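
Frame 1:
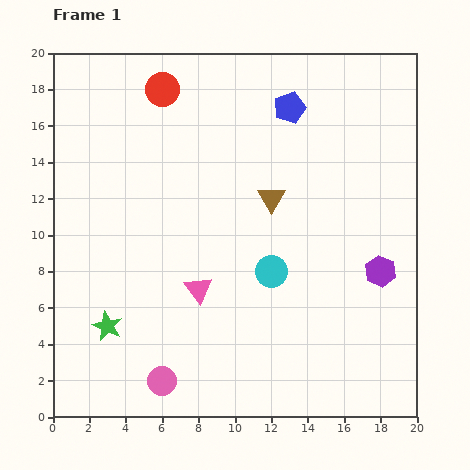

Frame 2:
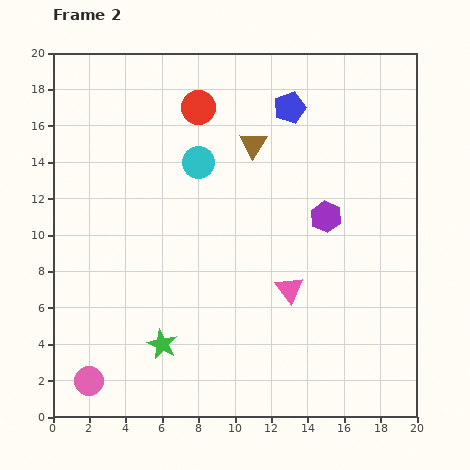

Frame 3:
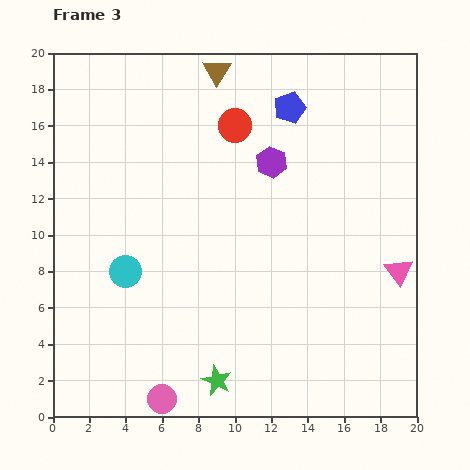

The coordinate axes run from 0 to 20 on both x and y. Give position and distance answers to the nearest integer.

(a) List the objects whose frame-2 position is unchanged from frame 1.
the blue pentagon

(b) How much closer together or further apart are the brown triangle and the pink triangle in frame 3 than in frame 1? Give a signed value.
+9

Distance in frame 1: 6. Distance in frame 3: 15.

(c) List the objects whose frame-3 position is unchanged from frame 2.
the blue pentagon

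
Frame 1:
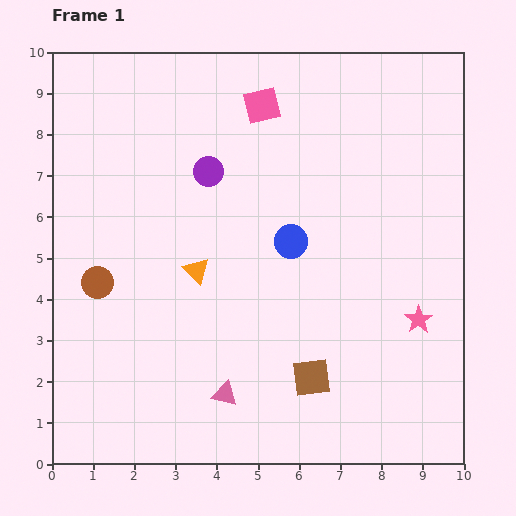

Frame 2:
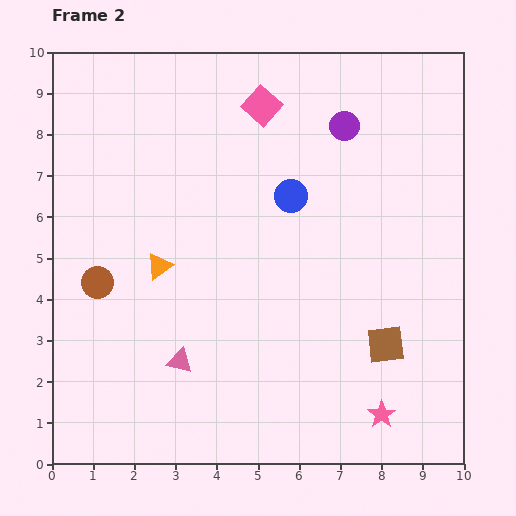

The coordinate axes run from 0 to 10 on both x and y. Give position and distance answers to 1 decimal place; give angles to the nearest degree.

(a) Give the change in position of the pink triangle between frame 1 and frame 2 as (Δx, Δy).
(-1.1, 0.8)

The pink triangle was at (4.2, 1.7) in frame 1 and (3.1, 2.5) in frame 2.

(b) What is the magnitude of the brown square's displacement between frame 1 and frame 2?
2.0

The brown square moved from (6.3, 2.1) to (8.1, 2.9), a distance of √(1.8² + 0.8²) ≈ 2.0.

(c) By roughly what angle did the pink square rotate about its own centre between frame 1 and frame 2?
35° counter-clockwise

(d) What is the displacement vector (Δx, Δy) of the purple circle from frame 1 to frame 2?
(3.3, 1.1)

The purple circle was at (3.8, 7.1) in frame 1 and (7.1, 8.2) in frame 2.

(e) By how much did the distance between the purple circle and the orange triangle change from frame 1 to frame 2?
+3.2

Distance in frame 1: 2.4. Distance in frame 2: 5.6.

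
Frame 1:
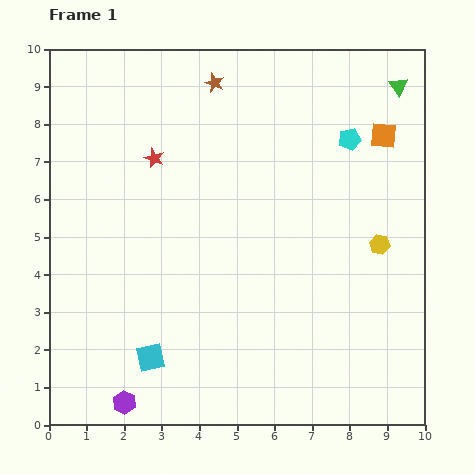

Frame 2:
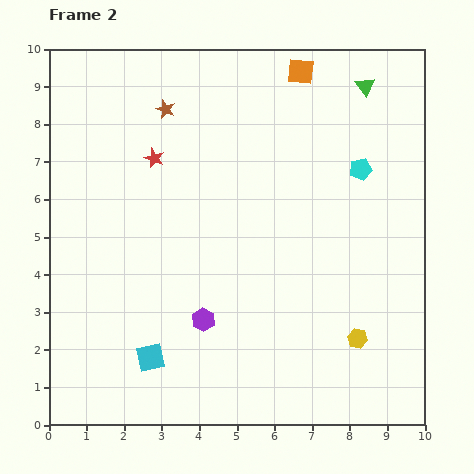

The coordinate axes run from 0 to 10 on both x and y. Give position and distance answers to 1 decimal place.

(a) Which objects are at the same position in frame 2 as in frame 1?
the red star, the cyan square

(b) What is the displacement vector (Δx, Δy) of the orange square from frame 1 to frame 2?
(-2.2, 1.7)

The orange square was at (8.9, 7.7) in frame 1 and (6.7, 9.4) in frame 2.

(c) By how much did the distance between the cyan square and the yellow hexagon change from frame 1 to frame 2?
-1.3

Distance in frame 1: 6.8. Distance in frame 2: 5.5.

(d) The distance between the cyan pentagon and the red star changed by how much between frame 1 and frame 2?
+0.3

Distance in frame 1: 5.2. Distance in frame 2: 5.5.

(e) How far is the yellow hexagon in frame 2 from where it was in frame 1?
2.6

The yellow hexagon moved from (8.8, 4.8) to (8.2, 2.3), a distance of √(0.6² + 2.5²) ≈ 2.6.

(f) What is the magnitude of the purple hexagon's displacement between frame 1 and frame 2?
3.0

The purple hexagon moved from (2.0, 0.6) to (4.1, 2.8), a distance of √(2.1² + 2.2²) ≈ 3.0.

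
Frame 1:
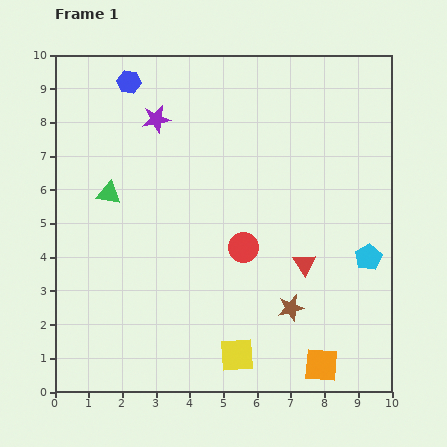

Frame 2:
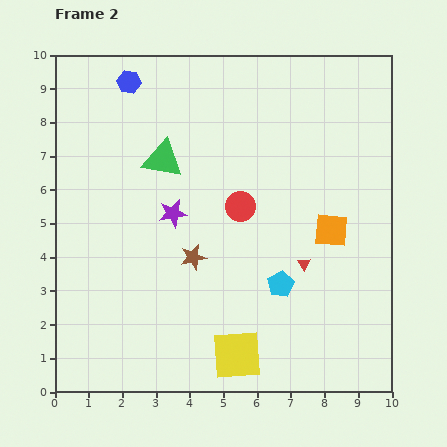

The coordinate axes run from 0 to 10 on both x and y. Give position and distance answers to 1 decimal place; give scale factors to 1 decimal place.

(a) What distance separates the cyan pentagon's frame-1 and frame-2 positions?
2.7

The cyan pentagon moved from (9.3, 4.0) to (6.7, 3.2), a distance of √(2.6² + 0.8²) ≈ 2.7.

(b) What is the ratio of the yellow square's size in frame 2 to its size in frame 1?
1.4×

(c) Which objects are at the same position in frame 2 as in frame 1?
the blue hexagon, the red triangle, the yellow square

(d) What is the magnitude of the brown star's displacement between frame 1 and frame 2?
3.3

The brown star moved from (7.0, 2.5) to (4.1, 4.0), a distance of √(2.9² + 1.5²) ≈ 3.3.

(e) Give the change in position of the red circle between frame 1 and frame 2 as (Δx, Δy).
(-0.1, 1.2)

The red circle was at (5.6, 4.3) in frame 1 and (5.5, 5.5) in frame 2.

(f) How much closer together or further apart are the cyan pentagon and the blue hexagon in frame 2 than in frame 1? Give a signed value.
-1.3

Distance in frame 1: 8.8. Distance in frame 2: 7.5.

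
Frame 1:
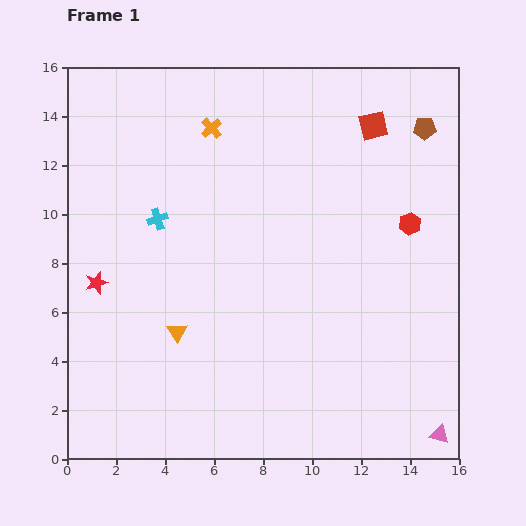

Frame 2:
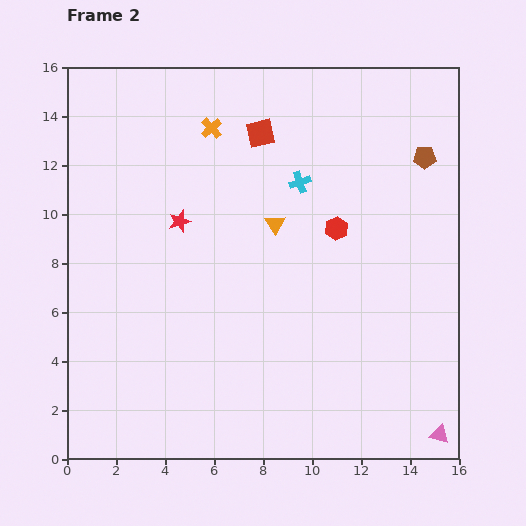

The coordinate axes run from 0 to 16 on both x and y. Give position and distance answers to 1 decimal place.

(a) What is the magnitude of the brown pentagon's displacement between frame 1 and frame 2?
1.2

The brown pentagon moved from (14.6, 13.5) to (14.6, 12.3), a distance of √(0.0² + 1.2²) ≈ 1.2.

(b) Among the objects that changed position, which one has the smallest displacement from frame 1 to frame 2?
the brown pentagon

(moved 1.2)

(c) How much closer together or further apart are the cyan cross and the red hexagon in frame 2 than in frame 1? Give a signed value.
-7.9

Distance in frame 1: 10.3. Distance in frame 2: 2.4.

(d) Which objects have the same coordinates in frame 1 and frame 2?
the pink triangle, the orange cross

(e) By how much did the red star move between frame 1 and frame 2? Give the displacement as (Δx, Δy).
(3.4, 2.5)

The red star was at (1.2, 7.2) in frame 1 and (4.6, 9.7) in frame 2.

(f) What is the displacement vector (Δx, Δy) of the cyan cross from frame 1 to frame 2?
(5.8, 1.5)

The cyan cross was at (3.7, 9.8) in frame 1 and (9.5, 11.3) in frame 2.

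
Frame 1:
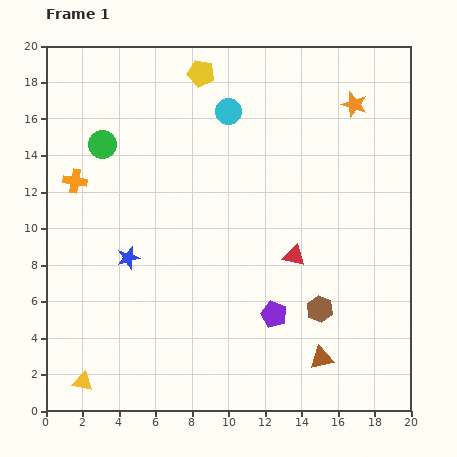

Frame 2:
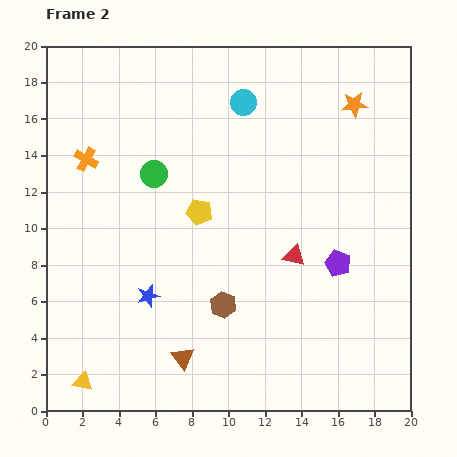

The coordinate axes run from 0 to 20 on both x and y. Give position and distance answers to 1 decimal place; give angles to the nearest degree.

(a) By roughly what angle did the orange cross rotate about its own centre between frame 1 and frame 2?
20° clockwise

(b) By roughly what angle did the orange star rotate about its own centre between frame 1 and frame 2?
24° counter-clockwise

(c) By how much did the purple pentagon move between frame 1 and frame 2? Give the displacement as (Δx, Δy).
(3.5, 2.8)

The purple pentagon was at (12.5, 5.3) in frame 1 and (16.0, 8.1) in frame 2.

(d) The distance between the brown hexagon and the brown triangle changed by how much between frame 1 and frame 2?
+0.9

Distance in frame 1: 2.7. Distance in frame 2: 3.6.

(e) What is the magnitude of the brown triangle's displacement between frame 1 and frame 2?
7.6

The brown triangle moved from (15.1, 2.9) to (7.5, 2.9), a distance of √(7.6² + 0.0²) ≈ 7.6.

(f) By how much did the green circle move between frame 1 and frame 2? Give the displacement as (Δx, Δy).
(2.8, -1.6)

The green circle was at (3.1, 14.6) in frame 1 and (5.9, 13.0) in frame 2.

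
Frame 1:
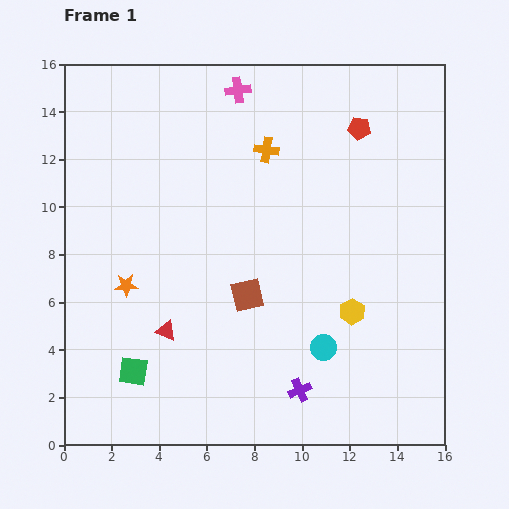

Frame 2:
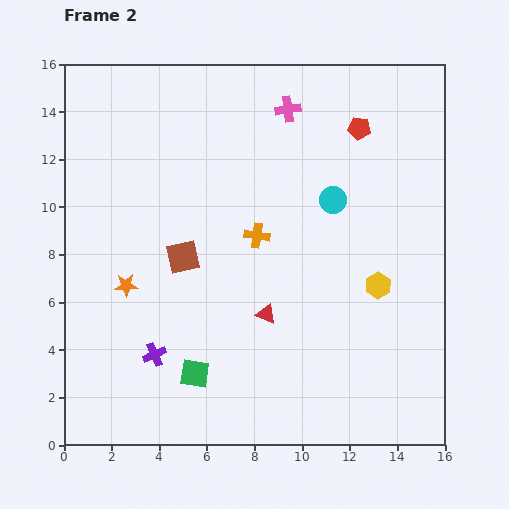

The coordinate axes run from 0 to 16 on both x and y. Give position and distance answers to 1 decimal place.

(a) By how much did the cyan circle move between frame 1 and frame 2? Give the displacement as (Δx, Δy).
(0.4, 6.2)

The cyan circle was at (10.9, 4.1) in frame 1 and (11.3, 10.3) in frame 2.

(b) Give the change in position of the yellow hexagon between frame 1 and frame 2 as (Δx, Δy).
(1.1, 1.1)

The yellow hexagon was at (12.1, 5.6) in frame 1 and (13.2, 6.7) in frame 2.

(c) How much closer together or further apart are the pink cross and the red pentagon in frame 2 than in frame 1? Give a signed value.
-2.2

Distance in frame 1: 5.3. Distance in frame 2: 3.1.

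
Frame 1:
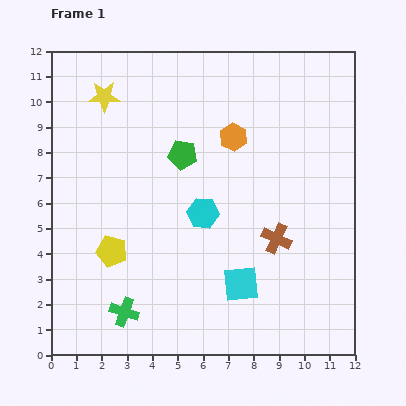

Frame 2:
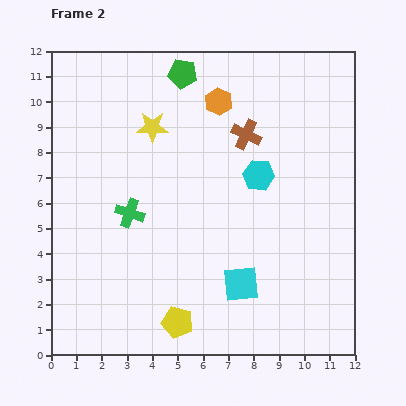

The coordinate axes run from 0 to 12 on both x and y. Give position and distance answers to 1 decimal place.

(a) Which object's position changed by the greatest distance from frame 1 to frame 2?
the brown cross

(moved 4.3; next 3.9)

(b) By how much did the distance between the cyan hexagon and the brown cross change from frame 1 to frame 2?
-1.4

Distance in frame 1: 3.1. Distance in frame 2: 1.7.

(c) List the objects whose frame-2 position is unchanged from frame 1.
the cyan square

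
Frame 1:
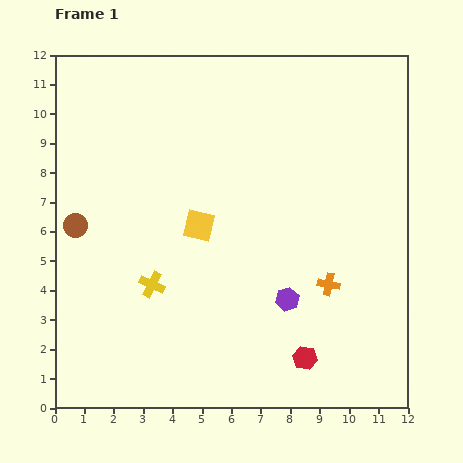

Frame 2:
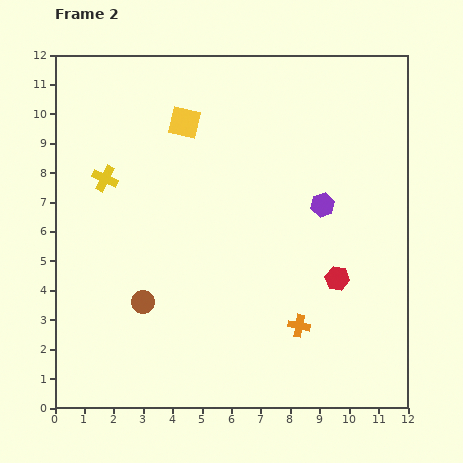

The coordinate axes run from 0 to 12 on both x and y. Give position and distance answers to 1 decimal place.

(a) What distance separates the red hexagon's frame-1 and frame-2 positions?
2.9

The red hexagon moved from (8.5, 1.7) to (9.6, 4.4), a distance of √(1.1² + 2.7²) ≈ 2.9.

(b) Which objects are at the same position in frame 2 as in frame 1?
none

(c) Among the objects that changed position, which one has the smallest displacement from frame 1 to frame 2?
the orange cross

(moved 1.7)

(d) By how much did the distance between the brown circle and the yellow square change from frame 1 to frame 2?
+2.1

Distance in frame 1: 4.2. Distance in frame 2: 6.3.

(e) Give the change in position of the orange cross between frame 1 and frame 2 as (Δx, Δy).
(-1.0, -1.4)

The orange cross was at (9.3, 4.2) in frame 1 and (8.3, 2.8) in frame 2.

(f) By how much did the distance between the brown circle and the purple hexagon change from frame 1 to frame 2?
-0.7

Distance in frame 1: 7.6. Distance in frame 2: 6.9.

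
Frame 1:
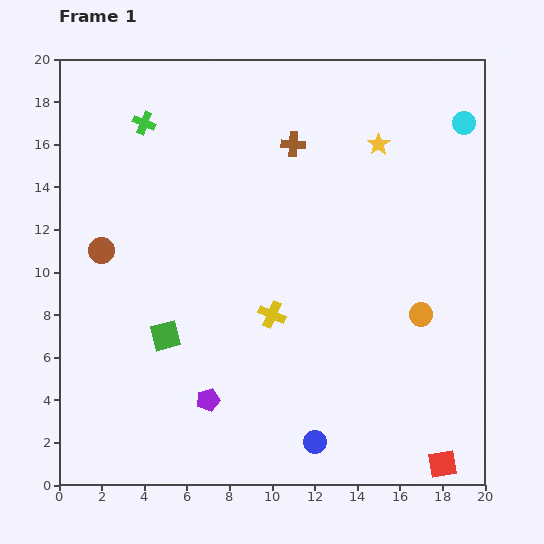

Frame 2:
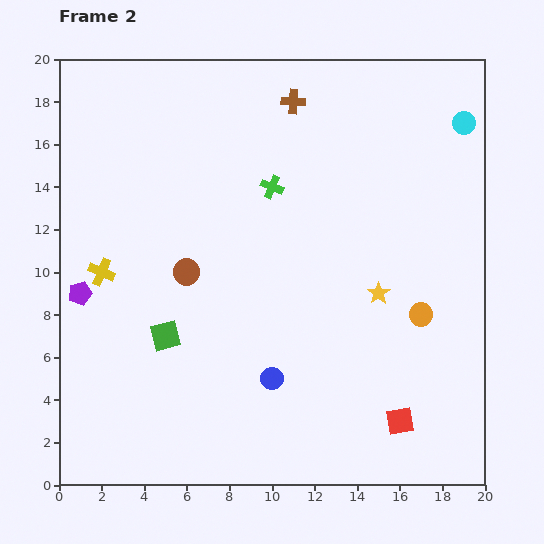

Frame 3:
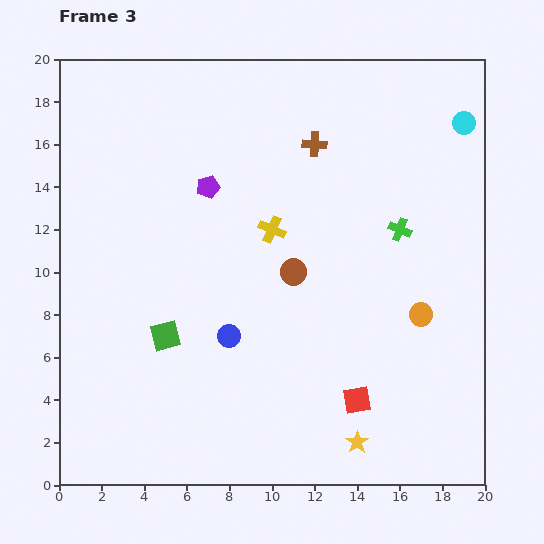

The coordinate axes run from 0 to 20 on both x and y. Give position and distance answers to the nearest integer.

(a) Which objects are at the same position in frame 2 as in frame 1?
the cyan circle, the green square, the orange circle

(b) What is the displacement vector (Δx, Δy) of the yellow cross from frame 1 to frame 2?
(-8, 2)

The yellow cross was at (10, 8) in frame 1 and (2, 10) in frame 2.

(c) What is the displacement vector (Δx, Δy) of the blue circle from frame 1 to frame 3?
(-4, 5)

The blue circle was at (12, 2) in frame 1 and (8, 7) in frame 3.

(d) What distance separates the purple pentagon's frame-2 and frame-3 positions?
8

The purple pentagon moved from (1, 9) to (7, 14), a distance of √(6² + 5²) ≈ 8.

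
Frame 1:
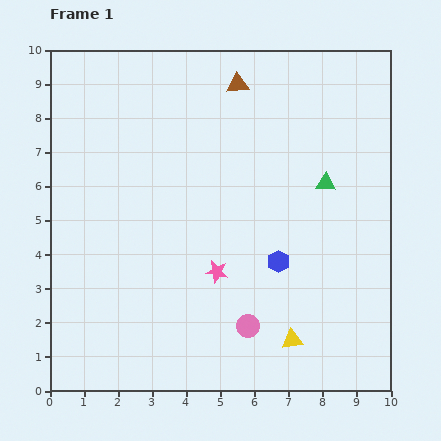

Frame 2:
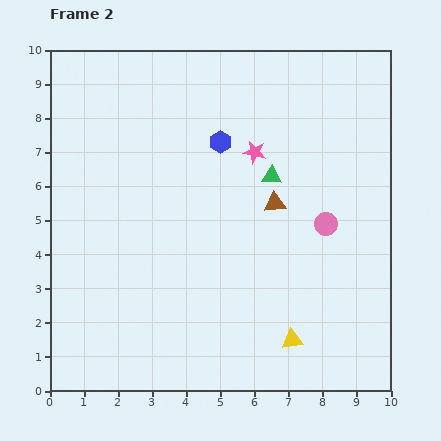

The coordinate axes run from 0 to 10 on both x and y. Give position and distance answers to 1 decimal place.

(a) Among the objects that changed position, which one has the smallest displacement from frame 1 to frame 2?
the green triangle

(moved 1.6)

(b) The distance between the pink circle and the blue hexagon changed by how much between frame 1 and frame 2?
+1.8

Distance in frame 1: 2.1. Distance in frame 2: 3.9.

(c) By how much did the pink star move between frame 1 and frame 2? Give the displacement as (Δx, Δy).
(1.1, 3.5)

The pink star was at (4.9, 3.5) in frame 1 and (6.0, 7.0) in frame 2.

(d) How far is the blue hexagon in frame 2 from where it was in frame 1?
3.9

The blue hexagon moved from (6.7, 3.8) to (5.0, 7.3), a distance of √(1.7² + 3.5²) ≈ 3.9.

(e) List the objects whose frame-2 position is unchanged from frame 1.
the yellow triangle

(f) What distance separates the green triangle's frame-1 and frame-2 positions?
1.6

The green triangle moved from (8.1, 6.1) to (6.5, 6.3), a distance of √(1.6² + 0.2²) ≈ 1.6.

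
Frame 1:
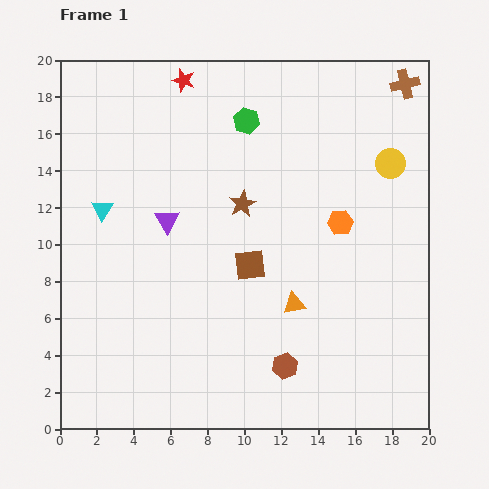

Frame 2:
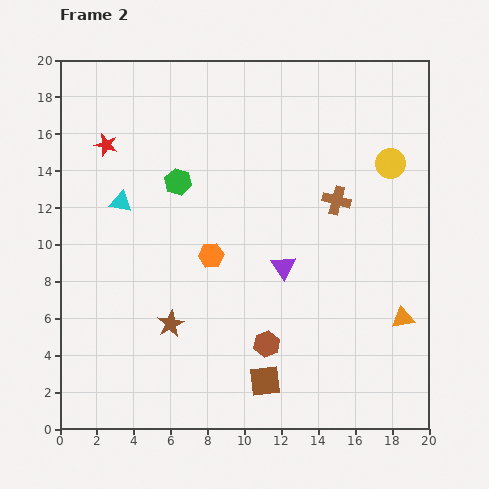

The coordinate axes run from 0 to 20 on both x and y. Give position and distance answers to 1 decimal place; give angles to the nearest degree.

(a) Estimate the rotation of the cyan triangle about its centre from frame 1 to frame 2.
53° counter-clockwise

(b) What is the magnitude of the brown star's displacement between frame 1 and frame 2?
7.6

The brown star moved from (9.9, 12.2) to (6.0, 5.7), a distance of √(3.9² + 6.5²) ≈ 7.6.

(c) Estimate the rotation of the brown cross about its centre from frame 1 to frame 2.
30° clockwise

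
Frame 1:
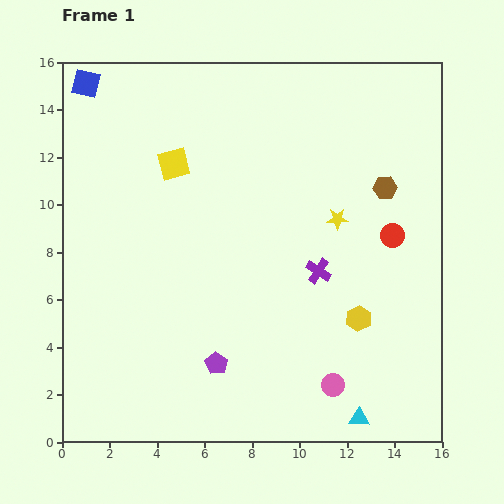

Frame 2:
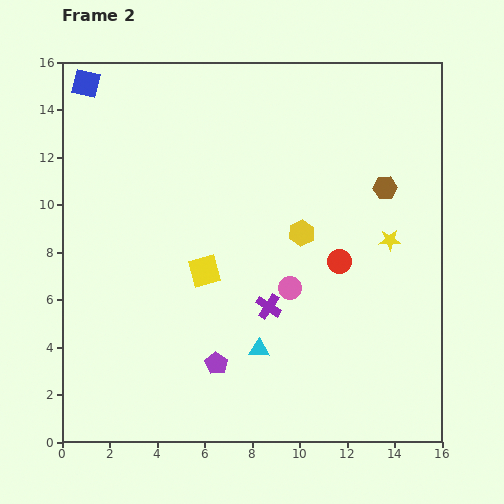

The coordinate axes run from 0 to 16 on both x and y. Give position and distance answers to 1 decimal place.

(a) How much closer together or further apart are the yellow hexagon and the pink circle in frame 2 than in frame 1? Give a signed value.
-0.6

Distance in frame 1: 3.0. Distance in frame 2: 2.4.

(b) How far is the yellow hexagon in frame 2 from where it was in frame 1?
4.3

The yellow hexagon moved from (12.5, 5.2) to (10.1, 8.8), a distance of √(2.4² + 3.6²) ≈ 4.3.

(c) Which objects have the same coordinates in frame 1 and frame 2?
the purple pentagon, the brown hexagon, the blue square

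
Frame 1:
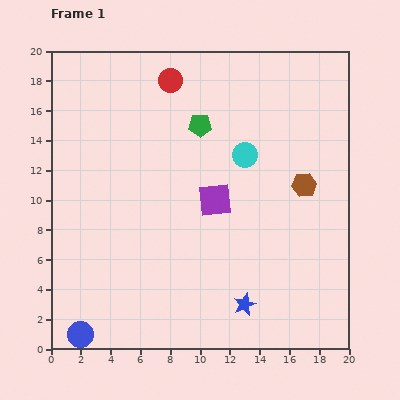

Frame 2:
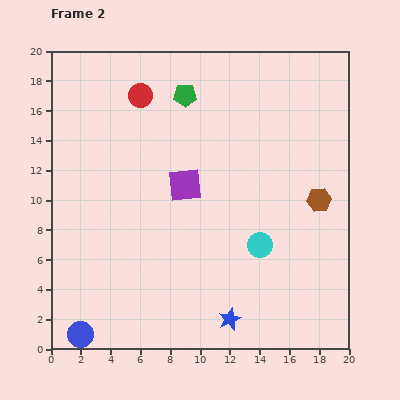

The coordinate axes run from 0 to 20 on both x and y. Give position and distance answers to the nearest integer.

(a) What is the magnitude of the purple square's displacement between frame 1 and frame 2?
2

The purple square moved from (11, 10) to (9, 11), a distance of √(2² + 1²) ≈ 2.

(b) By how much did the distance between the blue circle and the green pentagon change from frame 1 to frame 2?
+1

Distance in frame 1: 16. Distance in frame 2: 17.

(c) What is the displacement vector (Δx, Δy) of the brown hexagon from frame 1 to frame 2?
(1, -1)

The brown hexagon was at (17, 11) in frame 1 and (18, 10) in frame 2.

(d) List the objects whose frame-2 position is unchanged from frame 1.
the blue circle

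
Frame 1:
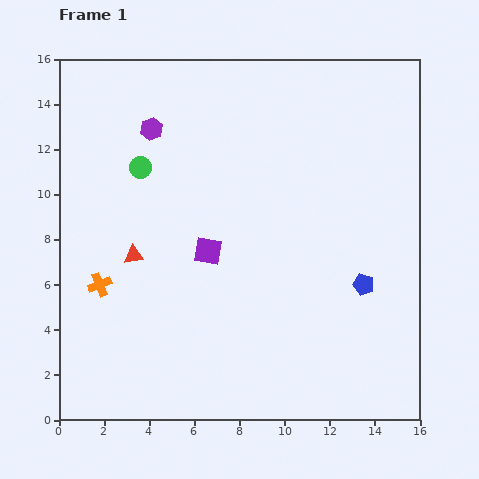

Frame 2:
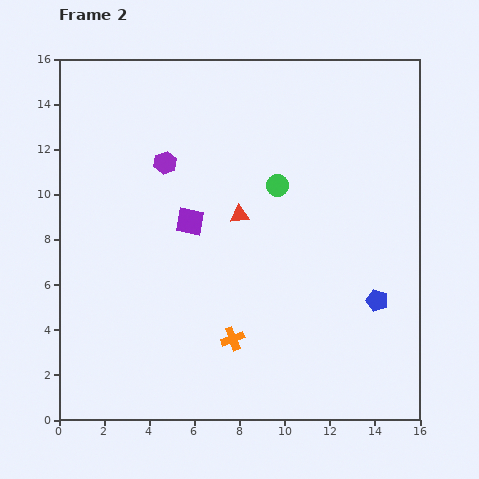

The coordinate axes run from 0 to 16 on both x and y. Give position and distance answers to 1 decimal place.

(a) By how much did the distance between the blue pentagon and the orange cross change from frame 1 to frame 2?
-5.1

Distance in frame 1: 11.7. Distance in frame 2: 6.6.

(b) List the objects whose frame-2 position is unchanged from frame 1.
none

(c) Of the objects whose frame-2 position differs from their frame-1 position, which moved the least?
the blue pentagon

(moved 0.9)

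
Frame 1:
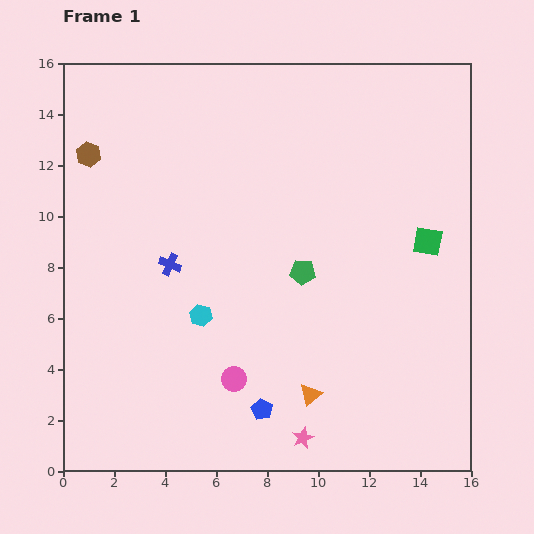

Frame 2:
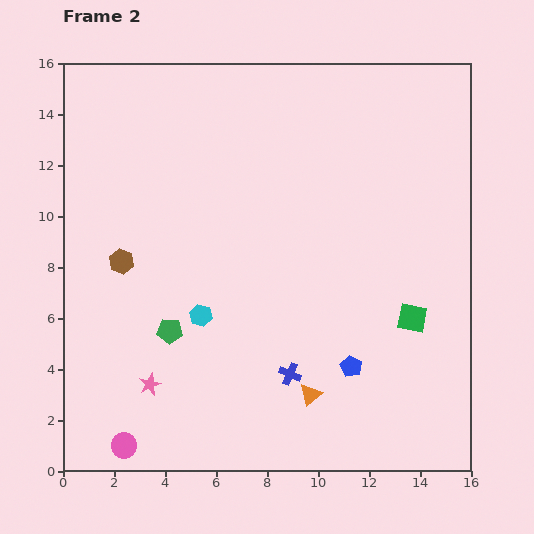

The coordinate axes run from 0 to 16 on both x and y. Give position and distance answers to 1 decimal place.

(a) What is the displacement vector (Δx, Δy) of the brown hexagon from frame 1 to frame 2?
(1.3, -4.2)

The brown hexagon was at (1.0, 12.4) in frame 1 and (2.3, 8.2) in frame 2.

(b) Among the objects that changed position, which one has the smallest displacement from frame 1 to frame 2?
the green square

(moved 3.1)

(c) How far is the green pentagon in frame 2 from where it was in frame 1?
5.7

The green pentagon moved from (9.4, 7.8) to (4.2, 5.5), a distance of √(5.2² + 2.3²) ≈ 5.7.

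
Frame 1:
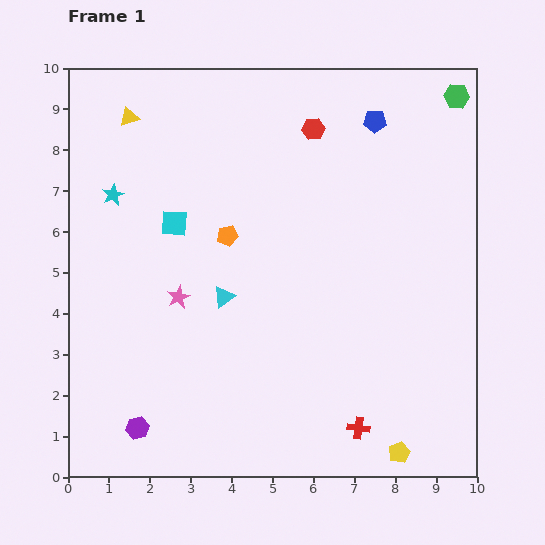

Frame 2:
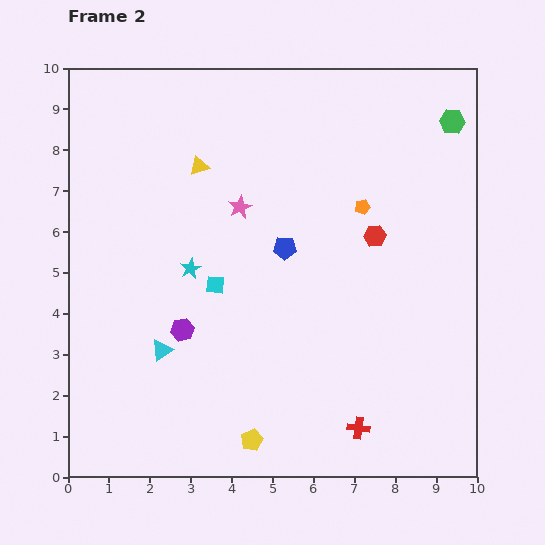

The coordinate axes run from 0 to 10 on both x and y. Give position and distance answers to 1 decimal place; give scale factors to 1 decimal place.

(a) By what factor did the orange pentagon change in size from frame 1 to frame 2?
0.7×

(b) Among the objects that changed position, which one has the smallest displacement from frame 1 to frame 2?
the green hexagon

(moved 0.6)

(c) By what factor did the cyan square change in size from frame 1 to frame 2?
0.7×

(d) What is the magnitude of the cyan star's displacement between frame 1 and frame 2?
2.6

The cyan star moved from (1.1, 6.9) to (3.0, 5.1), a distance of √(1.9² + 1.8²) ≈ 2.6.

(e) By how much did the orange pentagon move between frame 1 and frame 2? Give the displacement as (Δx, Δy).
(3.3, 0.7)

The orange pentagon was at (3.9, 5.9) in frame 1 and (7.2, 6.6) in frame 2.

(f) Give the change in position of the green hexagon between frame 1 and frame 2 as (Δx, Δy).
(-0.1, -0.6)

The green hexagon was at (9.5, 9.3) in frame 1 and (9.4, 8.7) in frame 2.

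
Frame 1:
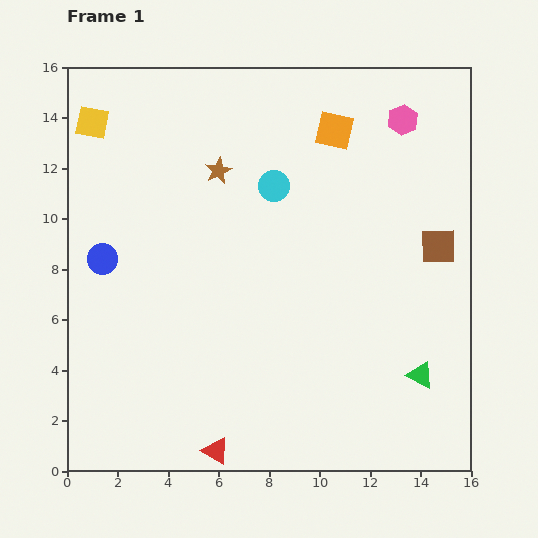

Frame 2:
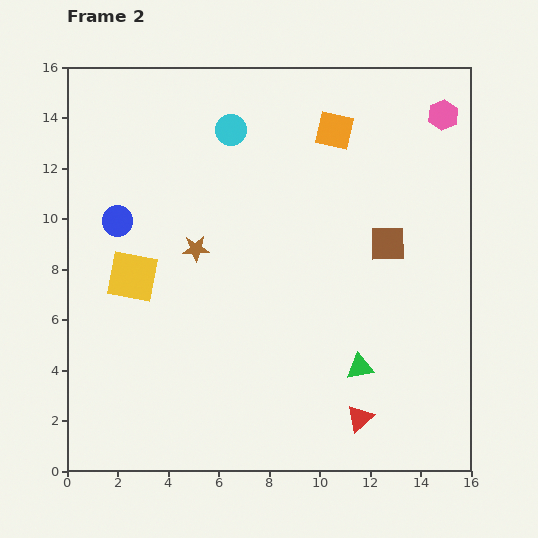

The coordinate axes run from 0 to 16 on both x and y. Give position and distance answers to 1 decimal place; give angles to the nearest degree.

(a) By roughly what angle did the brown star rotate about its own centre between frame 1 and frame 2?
24° clockwise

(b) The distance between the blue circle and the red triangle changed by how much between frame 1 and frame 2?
+3.6

Distance in frame 1: 8.8. Distance in frame 2: 12.4.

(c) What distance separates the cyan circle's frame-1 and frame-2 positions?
2.8

The cyan circle moved from (8.2, 11.3) to (6.5, 13.5), a distance of √(1.7² + 2.2²) ≈ 2.8.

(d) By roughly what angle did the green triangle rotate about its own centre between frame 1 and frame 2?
37° counter-clockwise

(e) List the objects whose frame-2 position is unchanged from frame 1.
the orange square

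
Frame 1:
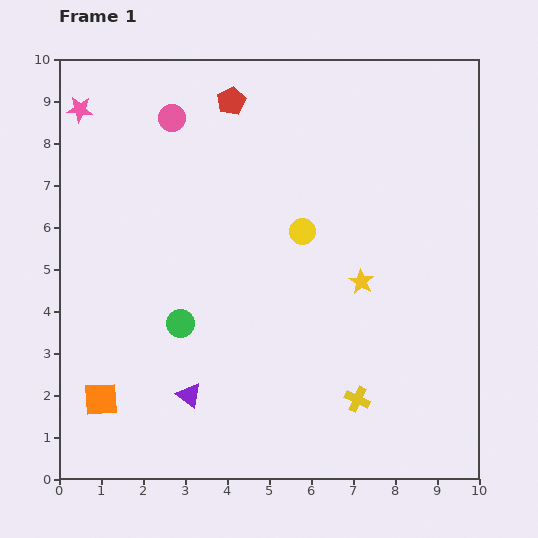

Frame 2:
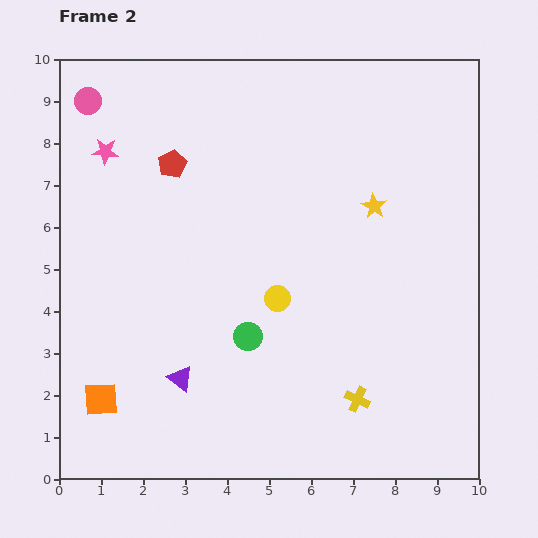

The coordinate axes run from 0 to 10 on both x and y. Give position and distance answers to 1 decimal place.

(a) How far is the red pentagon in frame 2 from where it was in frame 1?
2.1

The red pentagon moved from (4.1, 9.0) to (2.7, 7.5), a distance of √(1.4² + 1.5²) ≈ 2.1.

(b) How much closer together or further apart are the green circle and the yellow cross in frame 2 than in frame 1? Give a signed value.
-1.6

Distance in frame 1: 4.6. Distance in frame 2: 3.0.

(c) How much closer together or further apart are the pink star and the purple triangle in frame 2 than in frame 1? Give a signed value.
-1.6

Distance in frame 1: 7.3. Distance in frame 2: 5.7.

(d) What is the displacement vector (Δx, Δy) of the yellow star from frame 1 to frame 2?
(0.3, 1.8)

The yellow star was at (7.2, 4.7) in frame 1 and (7.5, 6.5) in frame 2.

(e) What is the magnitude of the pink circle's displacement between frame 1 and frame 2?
2.0

The pink circle moved from (2.7, 8.6) to (0.7, 9.0), a distance of √(2.0² + 0.4²) ≈ 2.0.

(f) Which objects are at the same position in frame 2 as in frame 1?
the yellow cross, the orange square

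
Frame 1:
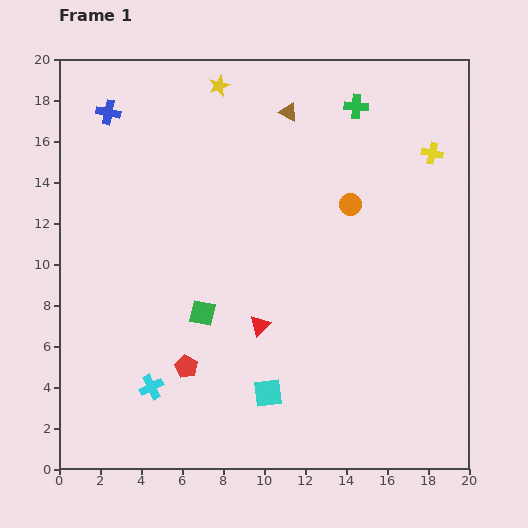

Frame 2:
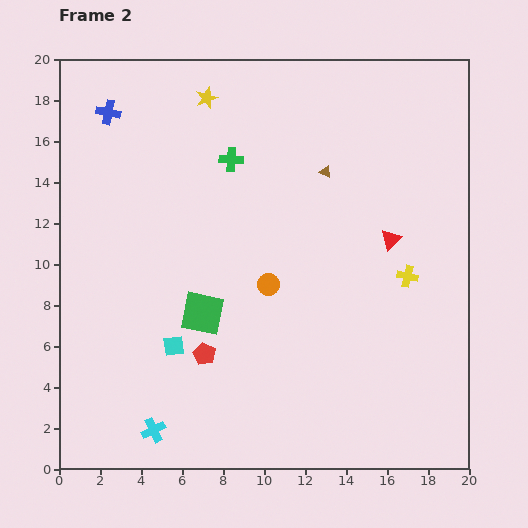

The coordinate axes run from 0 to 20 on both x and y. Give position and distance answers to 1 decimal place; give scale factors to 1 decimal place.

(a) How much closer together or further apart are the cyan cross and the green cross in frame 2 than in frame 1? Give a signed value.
-3.3

Distance in frame 1: 17.0. Distance in frame 2: 13.7.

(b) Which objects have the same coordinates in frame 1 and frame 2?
the green square, the blue cross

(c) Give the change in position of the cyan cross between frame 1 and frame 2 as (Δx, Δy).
(0.1, -2.1)

The cyan cross was at (4.5, 4.0) in frame 1 and (4.6, 1.9) in frame 2.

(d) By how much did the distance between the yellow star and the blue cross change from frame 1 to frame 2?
-0.7

Distance in frame 1: 5.6. Distance in frame 2: 4.9.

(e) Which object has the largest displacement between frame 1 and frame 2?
the red triangle

(moved 7.7; next 6.6)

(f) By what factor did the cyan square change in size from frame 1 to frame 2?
0.7×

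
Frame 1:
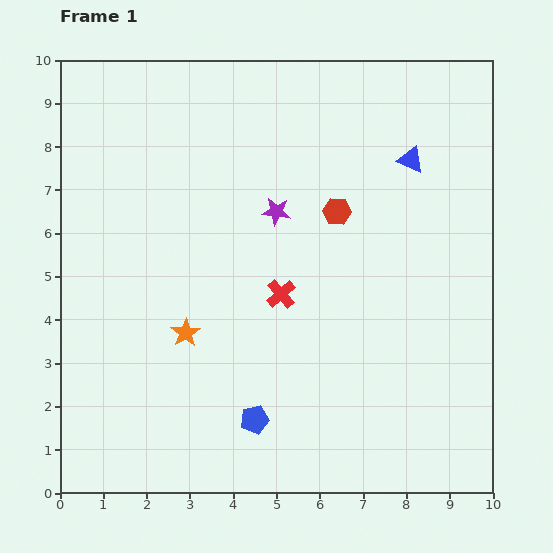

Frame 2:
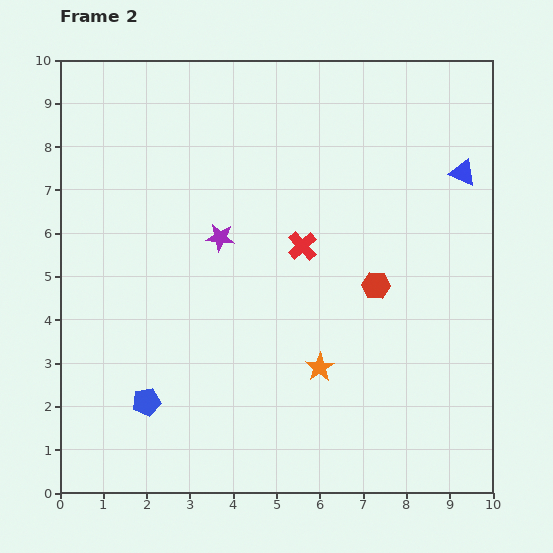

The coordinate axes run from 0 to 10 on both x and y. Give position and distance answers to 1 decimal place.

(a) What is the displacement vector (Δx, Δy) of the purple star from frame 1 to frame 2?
(-1.3, -0.6)

The purple star was at (5.0, 6.5) in frame 1 and (3.7, 5.9) in frame 2.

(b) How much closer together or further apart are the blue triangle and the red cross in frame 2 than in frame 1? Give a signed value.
-0.2

Distance in frame 1: 4.3. Distance in frame 2: 4.1.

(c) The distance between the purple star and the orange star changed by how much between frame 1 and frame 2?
+0.3

Distance in frame 1: 3.5. Distance in frame 2: 3.8.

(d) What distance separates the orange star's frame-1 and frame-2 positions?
3.2

The orange star moved from (2.9, 3.7) to (6.0, 2.9), a distance of √(3.1² + 0.8²) ≈ 3.2.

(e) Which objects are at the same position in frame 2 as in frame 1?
none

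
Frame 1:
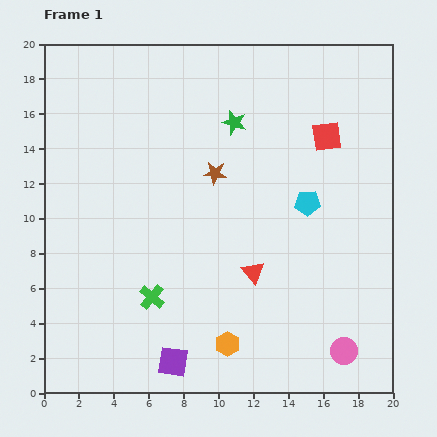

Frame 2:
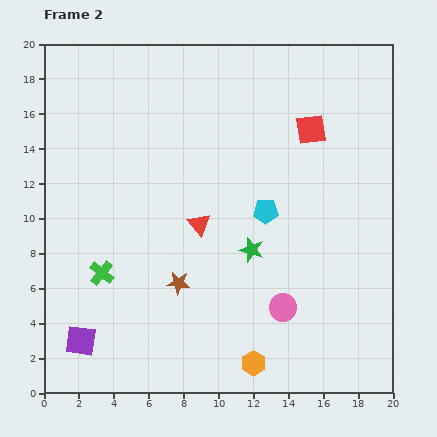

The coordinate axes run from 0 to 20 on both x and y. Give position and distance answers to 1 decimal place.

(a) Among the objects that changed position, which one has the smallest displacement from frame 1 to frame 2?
the red square

(moved 1.0)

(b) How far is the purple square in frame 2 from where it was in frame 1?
5.4

The purple square moved from (7.4, 1.8) to (2.1, 3.0), a distance of √(5.3² + 1.2²) ≈ 5.4.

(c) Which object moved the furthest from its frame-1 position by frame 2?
the green star

(moved 7.4; next 6.6)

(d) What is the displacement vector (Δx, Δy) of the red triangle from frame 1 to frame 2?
(-3.1, 2.8)

The red triangle was at (12.0, 6.9) in frame 1 and (8.9, 9.7) in frame 2.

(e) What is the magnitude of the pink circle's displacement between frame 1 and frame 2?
4.3

The pink circle moved from (17.2, 2.4) to (13.7, 4.9), a distance of √(3.5² + 2.5²) ≈ 4.3.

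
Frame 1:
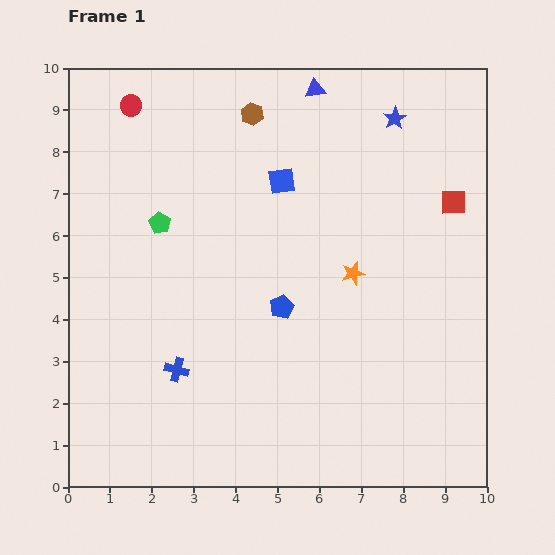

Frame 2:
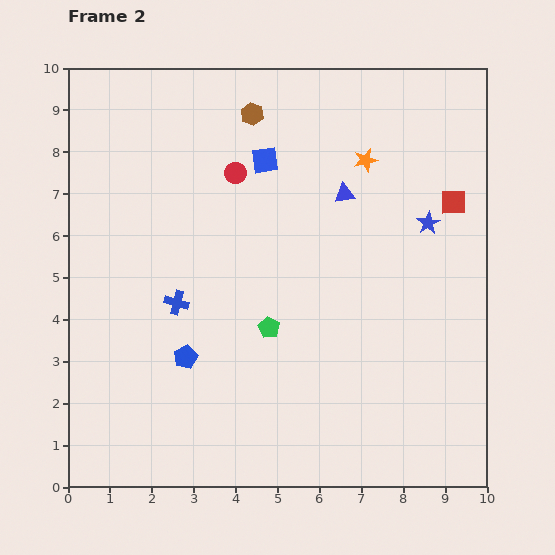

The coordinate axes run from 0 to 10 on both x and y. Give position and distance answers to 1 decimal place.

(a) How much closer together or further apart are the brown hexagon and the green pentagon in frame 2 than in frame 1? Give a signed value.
+1.7

Distance in frame 1: 3.4. Distance in frame 2: 5.1.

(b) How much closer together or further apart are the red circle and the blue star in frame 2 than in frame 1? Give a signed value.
-1.5

Distance in frame 1: 6.3. Distance in frame 2: 4.8.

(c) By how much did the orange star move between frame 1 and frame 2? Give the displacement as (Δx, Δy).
(0.3, 2.7)

The orange star was at (6.8, 5.1) in frame 1 and (7.1, 7.8) in frame 2.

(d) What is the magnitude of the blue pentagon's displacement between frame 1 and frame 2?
2.6

The blue pentagon moved from (5.1, 4.3) to (2.8, 3.1), a distance of √(2.3² + 1.2²) ≈ 2.6.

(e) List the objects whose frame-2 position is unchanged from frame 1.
the red square, the brown hexagon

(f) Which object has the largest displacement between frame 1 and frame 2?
the green pentagon

(moved 3.6; next 3.0)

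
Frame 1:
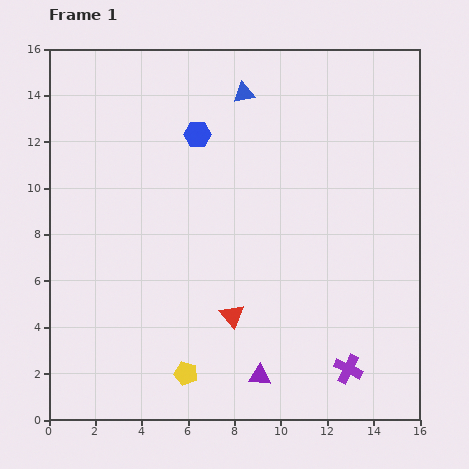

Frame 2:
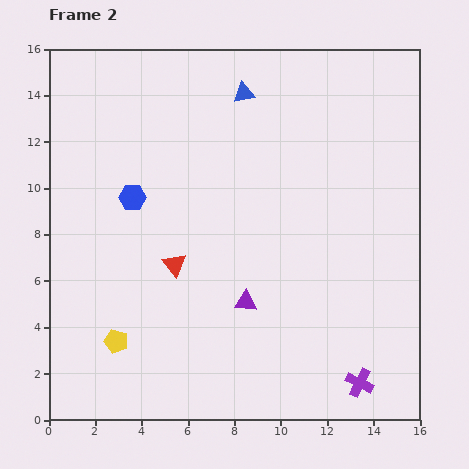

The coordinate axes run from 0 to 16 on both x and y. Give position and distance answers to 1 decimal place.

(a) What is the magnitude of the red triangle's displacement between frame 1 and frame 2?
3.3

The red triangle moved from (7.9, 4.5) to (5.4, 6.7), a distance of √(2.5² + 2.2²) ≈ 3.3.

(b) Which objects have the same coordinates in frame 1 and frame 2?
the blue triangle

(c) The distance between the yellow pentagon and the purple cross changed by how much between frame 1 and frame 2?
+3.7

Distance in frame 1: 7.0. Distance in frame 2: 10.7.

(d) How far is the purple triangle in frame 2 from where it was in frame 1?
3.3

The purple triangle moved from (9.1, 1.9) to (8.5, 5.1), a distance of √(0.6² + 3.2²) ≈ 3.3.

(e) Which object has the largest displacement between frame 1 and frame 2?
the blue hexagon

(moved 3.9; next 3.3)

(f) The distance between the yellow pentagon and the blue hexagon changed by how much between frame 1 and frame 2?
-4.1

Distance in frame 1: 10.3. Distance in frame 2: 6.2.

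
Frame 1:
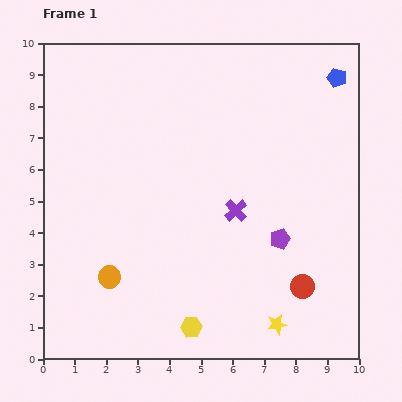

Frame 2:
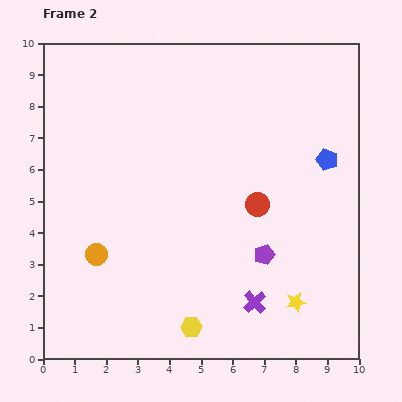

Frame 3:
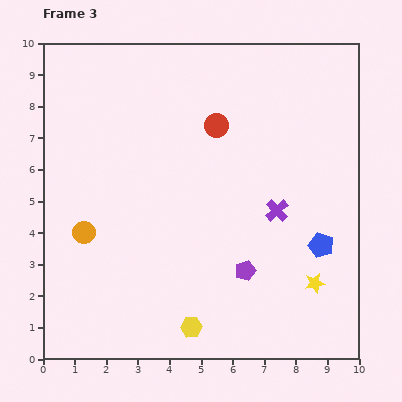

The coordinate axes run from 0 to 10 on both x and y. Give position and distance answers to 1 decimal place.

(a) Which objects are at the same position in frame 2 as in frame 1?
the yellow hexagon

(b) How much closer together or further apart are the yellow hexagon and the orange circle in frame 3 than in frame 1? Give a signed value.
+1.4

Distance in frame 1: 3.1. Distance in frame 3: 4.5.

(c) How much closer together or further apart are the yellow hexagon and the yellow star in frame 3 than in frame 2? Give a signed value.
+0.7

Distance in frame 2: 3.4. Distance in frame 3: 4.1.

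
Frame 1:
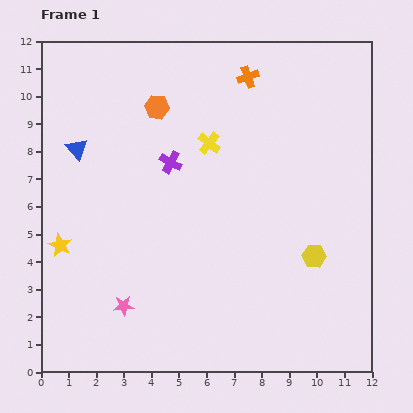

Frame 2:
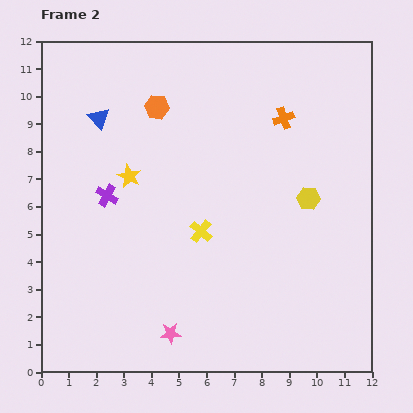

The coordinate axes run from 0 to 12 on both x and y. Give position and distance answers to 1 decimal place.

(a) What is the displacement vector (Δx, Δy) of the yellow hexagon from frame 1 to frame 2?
(-0.2, 2.1)

The yellow hexagon was at (9.9, 4.2) in frame 1 and (9.7, 6.3) in frame 2.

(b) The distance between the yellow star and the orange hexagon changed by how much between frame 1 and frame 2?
-3.4

Distance in frame 1: 6.1. Distance in frame 2: 2.7.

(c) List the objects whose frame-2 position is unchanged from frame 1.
the orange hexagon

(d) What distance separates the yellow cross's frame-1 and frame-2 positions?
3.2

The yellow cross moved from (6.1, 8.3) to (5.8, 5.1), a distance of √(0.3² + 3.2²) ≈ 3.2.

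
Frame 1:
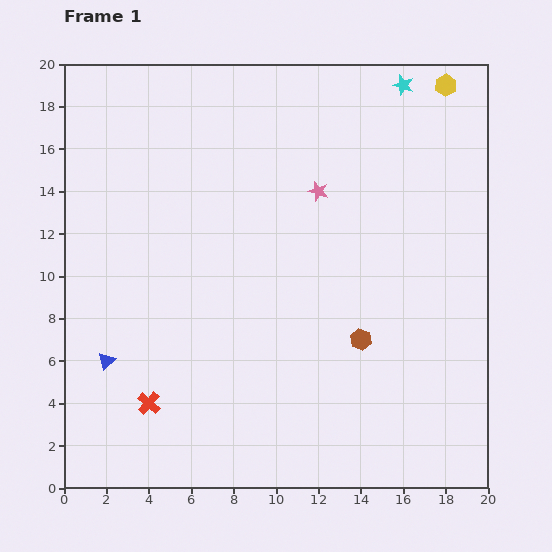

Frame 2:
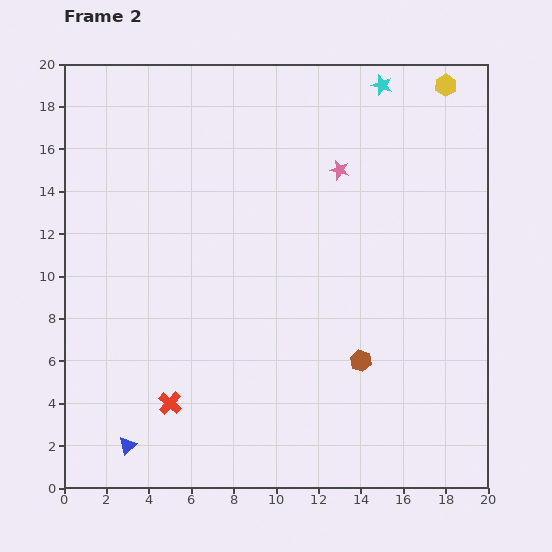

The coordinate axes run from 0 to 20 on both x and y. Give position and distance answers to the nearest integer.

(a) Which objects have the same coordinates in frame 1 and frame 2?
the yellow hexagon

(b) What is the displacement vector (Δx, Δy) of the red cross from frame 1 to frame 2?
(1, 0)

The red cross was at (4, 4) in frame 1 and (5, 4) in frame 2.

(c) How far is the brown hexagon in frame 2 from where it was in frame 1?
1

The brown hexagon moved from (14, 7) to (14, 6), a distance of √(0² + 1²) ≈ 1.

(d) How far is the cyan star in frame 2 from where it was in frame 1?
1

The cyan star moved from (16, 19) to (15, 19), a distance of √(1² + 0²) ≈ 1.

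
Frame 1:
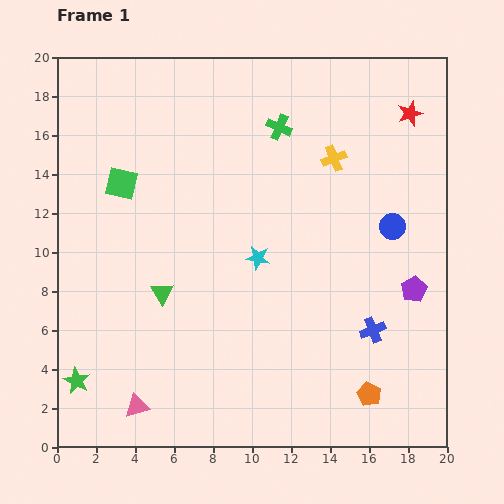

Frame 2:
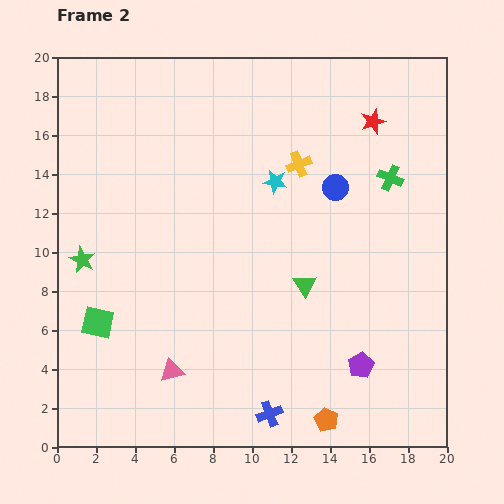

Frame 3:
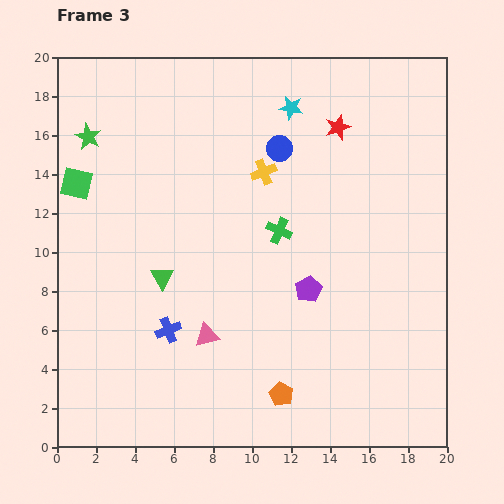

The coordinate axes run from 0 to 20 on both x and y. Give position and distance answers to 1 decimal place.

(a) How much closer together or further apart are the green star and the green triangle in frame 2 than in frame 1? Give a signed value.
+5.2

Distance in frame 1: 6.3. Distance in frame 2: 11.5.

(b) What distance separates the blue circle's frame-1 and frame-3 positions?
7.0

The blue circle moved from (17.2, 11.3) to (11.4, 15.3), a distance of √(5.8² + 4.0²) ≈ 7.0.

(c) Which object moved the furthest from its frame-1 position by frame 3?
the green star

(moved 12.5; next 10.5)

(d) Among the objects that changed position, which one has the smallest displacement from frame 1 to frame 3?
the green triangle

(moved 0.8)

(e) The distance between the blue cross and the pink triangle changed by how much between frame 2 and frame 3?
-3.5

Distance in frame 2: 5.5. Distance in frame 3: 2.0.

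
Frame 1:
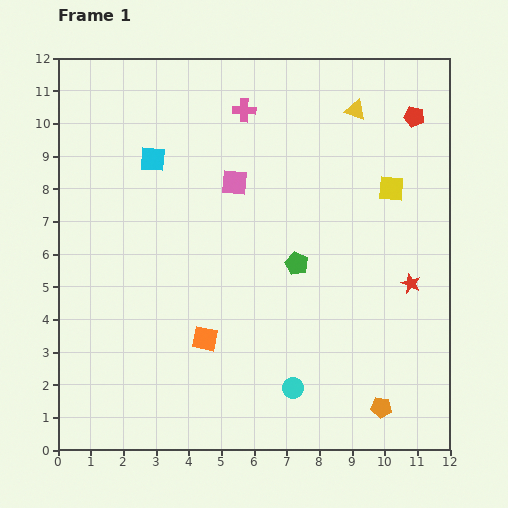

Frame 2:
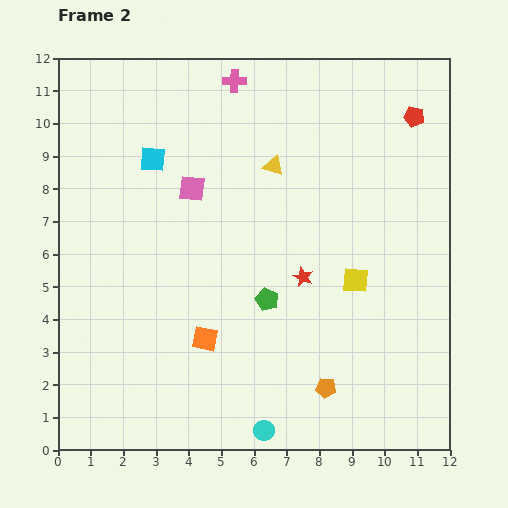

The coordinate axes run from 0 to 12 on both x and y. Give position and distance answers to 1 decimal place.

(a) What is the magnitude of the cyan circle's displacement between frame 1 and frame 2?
1.6

The cyan circle moved from (7.2, 1.9) to (6.3, 0.6), a distance of √(0.9² + 1.3²) ≈ 1.6.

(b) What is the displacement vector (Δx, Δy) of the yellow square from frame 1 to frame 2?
(-1.1, -2.8)

The yellow square was at (10.2, 8.0) in frame 1 and (9.1, 5.2) in frame 2.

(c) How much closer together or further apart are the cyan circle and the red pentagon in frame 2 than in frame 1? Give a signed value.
+1.5

Distance in frame 1: 9.1. Distance in frame 2: 10.6.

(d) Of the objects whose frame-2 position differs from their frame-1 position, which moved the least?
the pink cross

(moved 0.9)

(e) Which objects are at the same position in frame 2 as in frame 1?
the cyan square, the orange square, the red pentagon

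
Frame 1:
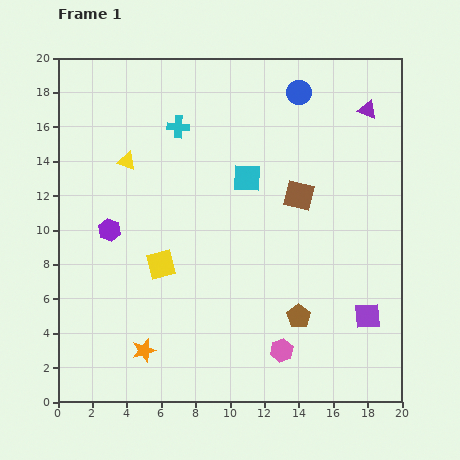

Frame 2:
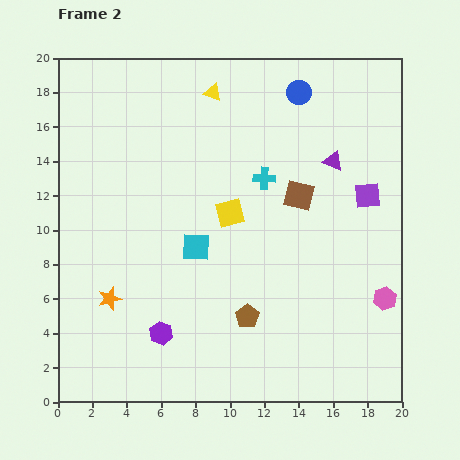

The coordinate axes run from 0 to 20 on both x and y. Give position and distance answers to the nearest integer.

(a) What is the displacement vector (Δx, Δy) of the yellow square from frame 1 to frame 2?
(4, 3)

The yellow square was at (6, 8) in frame 1 and (10, 11) in frame 2.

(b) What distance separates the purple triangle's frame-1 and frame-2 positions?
4

The purple triangle moved from (18, 17) to (16, 14), a distance of √(2² + 3²) ≈ 4.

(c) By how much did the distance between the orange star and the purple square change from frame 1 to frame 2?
+3

Distance in frame 1: 13. Distance in frame 2: 16.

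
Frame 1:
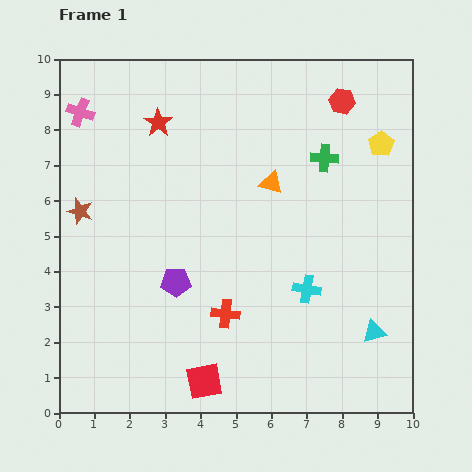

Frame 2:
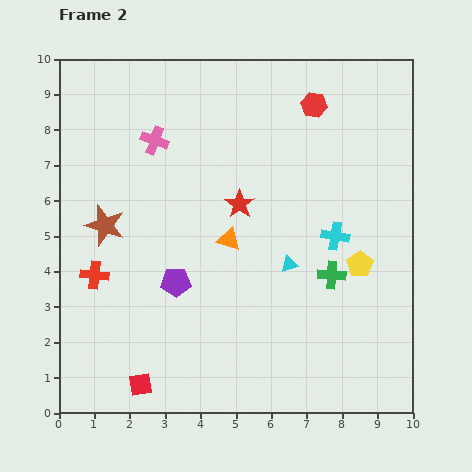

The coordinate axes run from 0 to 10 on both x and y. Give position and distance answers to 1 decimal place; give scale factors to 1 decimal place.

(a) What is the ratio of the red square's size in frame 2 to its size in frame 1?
0.6×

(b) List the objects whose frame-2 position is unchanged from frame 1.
the purple pentagon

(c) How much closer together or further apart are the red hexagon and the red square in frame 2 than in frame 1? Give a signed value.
+0.5

Distance in frame 1: 8.8. Distance in frame 2: 9.3.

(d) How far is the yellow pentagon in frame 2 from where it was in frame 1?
3.5

The yellow pentagon moved from (9.1, 7.6) to (8.5, 4.2), a distance of √(0.6² + 3.4²) ≈ 3.5.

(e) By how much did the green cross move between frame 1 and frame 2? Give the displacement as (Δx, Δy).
(0.2, -3.3)

The green cross was at (7.5, 7.2) in frame 1 and (7.7, 3.9) in frame 2.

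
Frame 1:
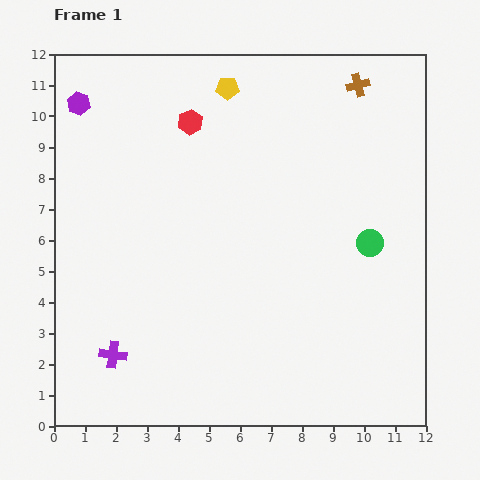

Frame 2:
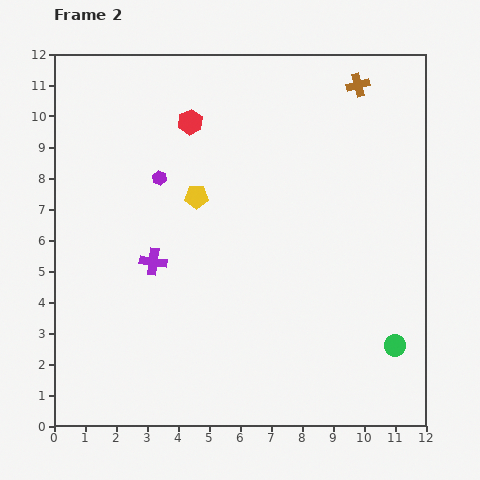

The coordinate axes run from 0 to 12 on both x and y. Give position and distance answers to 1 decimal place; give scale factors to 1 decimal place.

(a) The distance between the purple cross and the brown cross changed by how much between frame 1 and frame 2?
-3.1

Distance in frame 1: 11.8. Distance in frame 2: 8.7.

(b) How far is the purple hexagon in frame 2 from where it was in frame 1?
3.5

The purple hexagon moved from (0.8, 10.4) to (3.4, 8.0), a distance of √(2.6² + 2.4²) ≈ 3.5.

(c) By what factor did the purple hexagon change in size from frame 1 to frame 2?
0.6×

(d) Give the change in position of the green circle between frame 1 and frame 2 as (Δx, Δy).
(0.8, -3.3)

The green circle was at (10.2, 5.9) in frame 1 and (11.0, 2.6) in frame 2.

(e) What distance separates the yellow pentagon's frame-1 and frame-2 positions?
3.6

The yellow pentagon moved from (5.6, 10.9) to (4.6, 7.4), a distance of √(1.0² + 3.5²) ≈ 3.6.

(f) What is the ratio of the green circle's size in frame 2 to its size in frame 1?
0.8×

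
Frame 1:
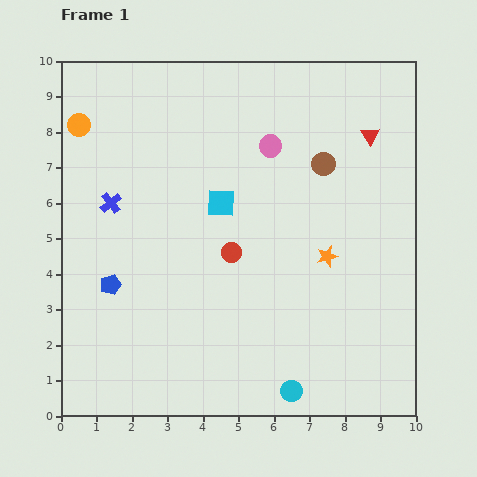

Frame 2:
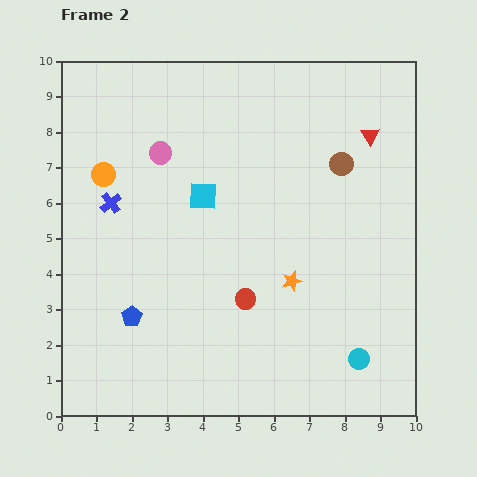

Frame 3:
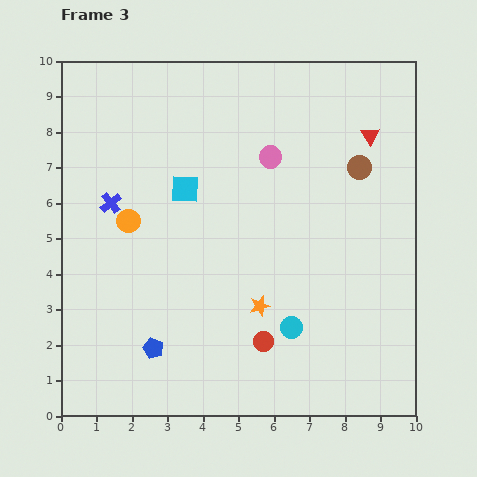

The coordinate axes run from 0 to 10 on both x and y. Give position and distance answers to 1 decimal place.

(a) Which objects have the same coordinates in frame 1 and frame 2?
the blue cross, the red triangle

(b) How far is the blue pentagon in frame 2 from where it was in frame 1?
1.1

The blue pentagon moved from (1.4, 3.7) to (2.0, 2.8), a distance of √(0.6² + 0.9²) ≈ 1.1.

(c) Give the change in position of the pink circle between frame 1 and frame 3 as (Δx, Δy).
(0.0, -0.3)

The pink circle was at (5.9, 7.6) in frame 1 and (5.9, 7.3) in frame 3.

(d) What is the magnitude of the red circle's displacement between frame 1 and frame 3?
2.7

The red circle moved from (4.8, 4.6) to (5.7, 2.1), a distance of √(0.9² + 2.5²) ≈ 2.7.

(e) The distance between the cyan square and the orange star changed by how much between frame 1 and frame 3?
+0.5

Distance in frame 1: 3.4. Distance in frame 3: 3.9.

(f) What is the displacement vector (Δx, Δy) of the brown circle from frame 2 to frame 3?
(0.5, -0.1)

The brown circle was at (7.9, 7.1) in frame 2 and (8.4, 7.0) in frame 3.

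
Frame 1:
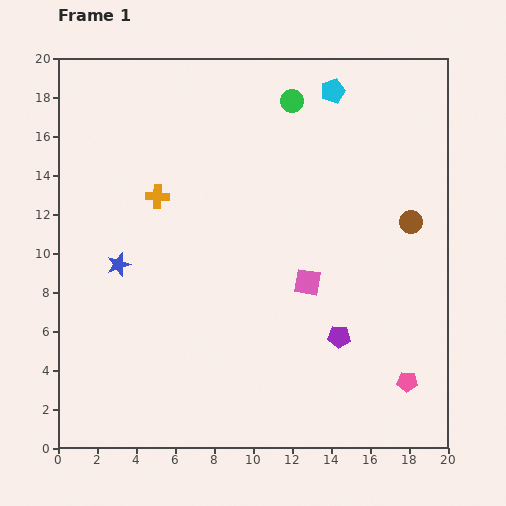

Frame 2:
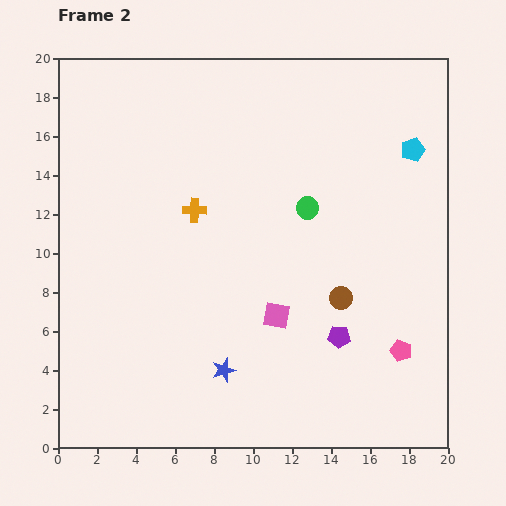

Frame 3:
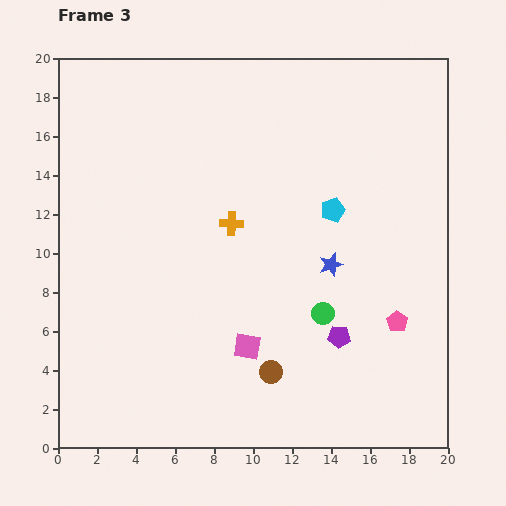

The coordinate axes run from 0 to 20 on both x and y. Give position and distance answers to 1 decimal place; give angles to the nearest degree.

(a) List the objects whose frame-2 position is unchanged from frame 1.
the purple pentagon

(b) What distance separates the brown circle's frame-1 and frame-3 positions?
10.5

The brown circle moved from (18.1, 11.6) to (10.9, 3.9), a distance of √(7.2² + 7.7²) ≈ 10.5.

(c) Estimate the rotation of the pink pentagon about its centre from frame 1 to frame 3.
30° clockwise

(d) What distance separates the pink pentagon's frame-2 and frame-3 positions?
1.5

The pink pentagon moved from (17.6, 5.0) to (17.4, 6.5), a distance of √(0.2² + 1.5²) ≈ 1.5.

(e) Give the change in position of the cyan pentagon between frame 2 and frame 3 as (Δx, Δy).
(-4.1, -3.1)

The cyan pentagon was at (18.2, 15.3) in frame 2 and (14.1, 12.2) in frame 3.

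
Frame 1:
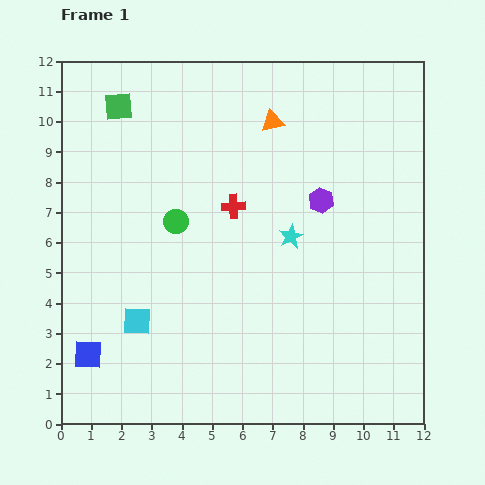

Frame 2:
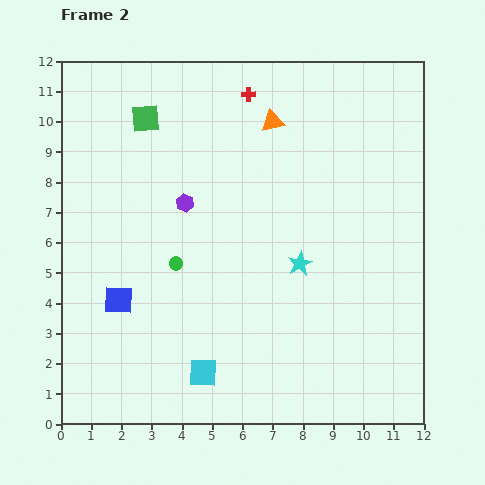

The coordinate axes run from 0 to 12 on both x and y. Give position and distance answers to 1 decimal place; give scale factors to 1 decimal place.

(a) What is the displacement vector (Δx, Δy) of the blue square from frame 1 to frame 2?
(1.0, 1.8)

The blue square was at (0.9, 2.3) in frame 1 and (1.9, 4.1) in frame 2.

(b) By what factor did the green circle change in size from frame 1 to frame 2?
0.6×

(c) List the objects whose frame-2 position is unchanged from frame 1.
the orange triangle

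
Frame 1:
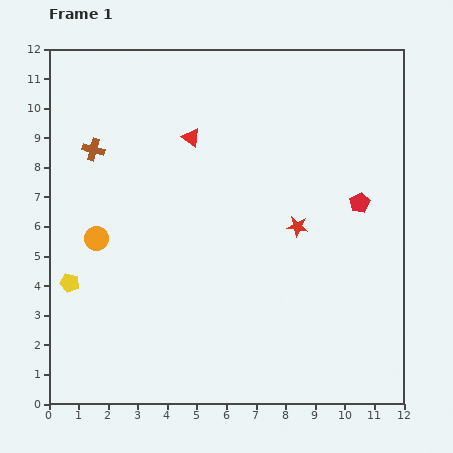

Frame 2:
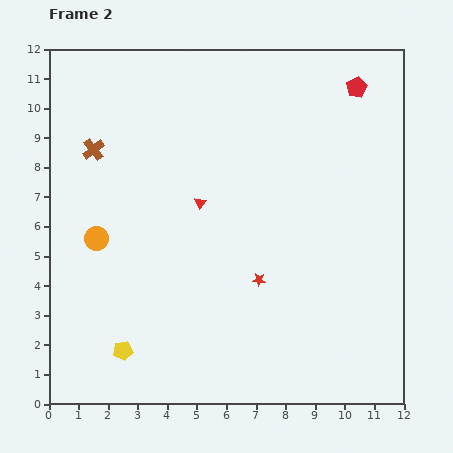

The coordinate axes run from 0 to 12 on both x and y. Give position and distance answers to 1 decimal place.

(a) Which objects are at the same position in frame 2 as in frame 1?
the orange circle, the brown cross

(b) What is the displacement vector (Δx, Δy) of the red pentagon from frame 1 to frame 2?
(-0.1, 3.9)

The red pentagon was at (10.5, 6.8) in frame 1 and (10.4, 10.7) in frame 2.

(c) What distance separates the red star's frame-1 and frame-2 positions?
2.2

The red star moved from (8.4, 6.0) to (7.1, 4.2), a distance of √(1.3² + 1.8²) ≈ 2.2.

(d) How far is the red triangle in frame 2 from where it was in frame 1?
2.2

The red triangle moved from (4.8, 9.0) to (5.1, 6.8), a distance of √(0.3² + 2.2²) ≈ 2.2.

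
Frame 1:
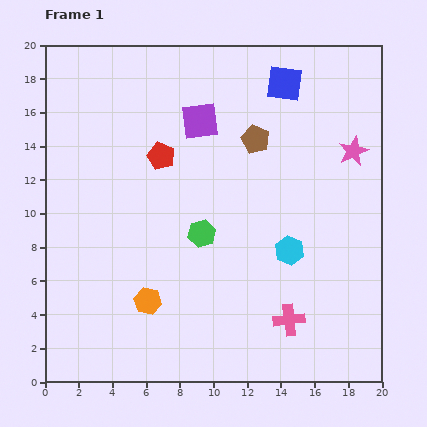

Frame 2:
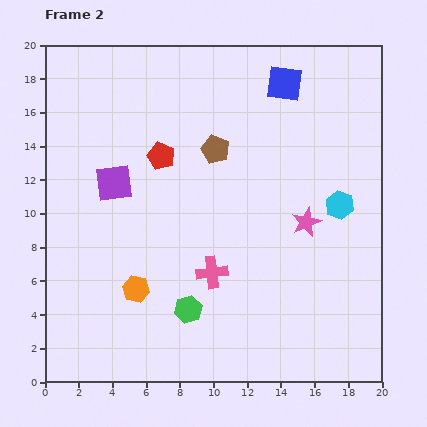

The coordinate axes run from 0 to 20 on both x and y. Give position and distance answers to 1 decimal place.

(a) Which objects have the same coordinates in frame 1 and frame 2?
the blue square, the red pentagon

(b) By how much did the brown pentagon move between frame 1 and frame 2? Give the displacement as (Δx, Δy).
(-2.4, -0.6)

The brown pentagon was at (12.5, 14.4) in frame 1 and (10.1, 13.8) in frame 2.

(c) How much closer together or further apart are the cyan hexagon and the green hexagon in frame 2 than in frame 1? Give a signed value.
+5.6

Distance in frame 1: 5.3. Distance in frame 2: 10.9.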